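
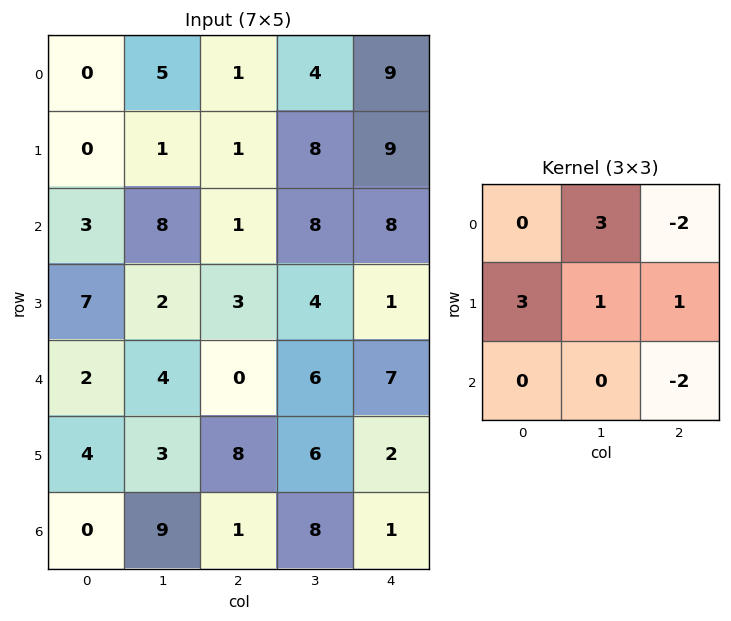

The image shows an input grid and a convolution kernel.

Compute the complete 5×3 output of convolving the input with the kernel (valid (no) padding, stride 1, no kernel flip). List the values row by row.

Output[0,0]: The receptive field on the input at this output position is [0 5 1 / 0 1 1 / 3 8 1]. Elementwise product with the kernel and sum: 5·3 + 1·-2 + 0·3 + 1·1 + 1·1 + 1·-2.
Output[0,1]: The receptive field on the input at this output position is [5 1 4 / 1 1 8 / 8 1 8]. Elementwise product with the kernel and sum: 1·3 + 4·-2 + 1·3 + 1·1 + 8·1 + 8·-2.

13 -9 -2
13 12 23
48 -12 8
-6 7 19
33 -5 34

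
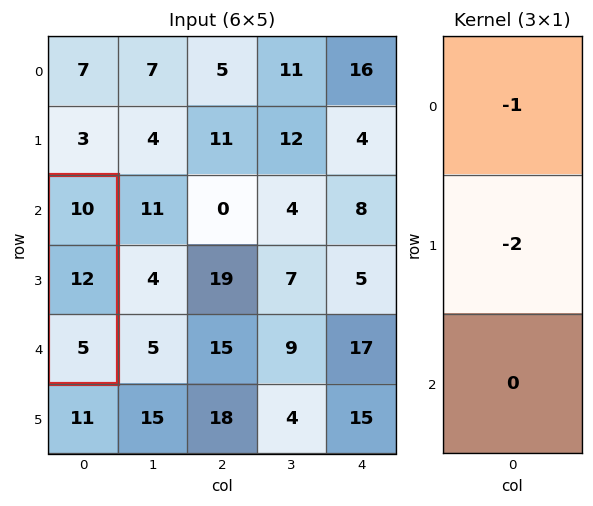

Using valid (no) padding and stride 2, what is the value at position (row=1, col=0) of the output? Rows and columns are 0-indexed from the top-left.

-34

The receptive field on the input at this output position is [10 / 12 / 5]. Elementwise product with the kernel and sum: 10·-1 + 12·-2.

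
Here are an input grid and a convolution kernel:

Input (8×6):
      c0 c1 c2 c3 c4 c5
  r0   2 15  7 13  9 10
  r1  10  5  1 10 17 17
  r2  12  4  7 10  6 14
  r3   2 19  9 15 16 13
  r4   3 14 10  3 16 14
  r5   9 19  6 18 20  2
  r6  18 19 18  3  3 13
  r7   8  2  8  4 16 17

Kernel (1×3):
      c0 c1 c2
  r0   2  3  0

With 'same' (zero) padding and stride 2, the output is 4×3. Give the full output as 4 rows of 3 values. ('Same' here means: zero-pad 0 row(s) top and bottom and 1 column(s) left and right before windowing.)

Output[0,0]: The receptive field on the zero-padded input at this output position is [0 2 15]. Elementwise product with the kernel and sum: 0·2 + 2·3.

6 51 53
36 29 38
9 58 54
54 92 15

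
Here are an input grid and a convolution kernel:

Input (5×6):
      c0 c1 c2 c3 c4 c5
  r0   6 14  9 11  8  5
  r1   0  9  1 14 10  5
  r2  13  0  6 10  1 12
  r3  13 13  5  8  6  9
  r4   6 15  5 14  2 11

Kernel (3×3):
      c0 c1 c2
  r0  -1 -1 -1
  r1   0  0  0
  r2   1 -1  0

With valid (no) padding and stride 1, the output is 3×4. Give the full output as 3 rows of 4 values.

Output[0,0]: The receptive field on the input at this output position is [6 14 9 / 0 9 1 / 13 0 6]. Elementwise product with the kernel and sum: 6·-1 + 14·-1 + 9·-1 + 13·1 + 0·-1.
Output[0,1]: The receptive field on the input at this output position is [14 9 11 / 9 1 14 / 0 6 10]. Elementwise product with the kernel and sum: 14·-1 + 9·-1 + 11·-1 + 0·1 + 6·-1.

-16 -40 -32 -15
-10 -16 -28 -27
-28 -6 -26 -11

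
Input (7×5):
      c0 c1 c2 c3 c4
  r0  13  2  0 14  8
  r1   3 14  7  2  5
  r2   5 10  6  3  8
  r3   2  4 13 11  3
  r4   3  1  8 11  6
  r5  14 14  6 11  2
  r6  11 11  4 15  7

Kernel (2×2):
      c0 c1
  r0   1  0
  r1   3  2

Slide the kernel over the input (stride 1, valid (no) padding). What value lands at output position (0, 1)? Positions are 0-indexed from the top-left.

The receptive field on the input at this output position is [2 0 / 14 7]. Elementwise product with the kernel and sum: 2·1 + 14·3 + 7·2.

58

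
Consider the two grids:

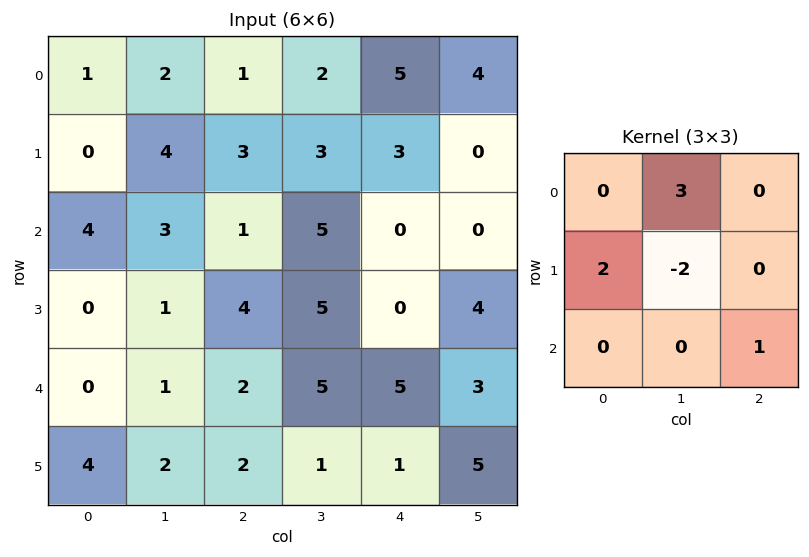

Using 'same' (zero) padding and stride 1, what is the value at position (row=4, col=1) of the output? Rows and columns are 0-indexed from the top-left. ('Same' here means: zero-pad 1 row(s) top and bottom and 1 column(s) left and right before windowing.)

3

The receptive field on the zero-padded input at this output position is [0 1 4 / 0 1 2 / 4 2 2]. Elementwise product with the kernel and sum: 1·3 + 0·2 + 1·-2 + 2·1.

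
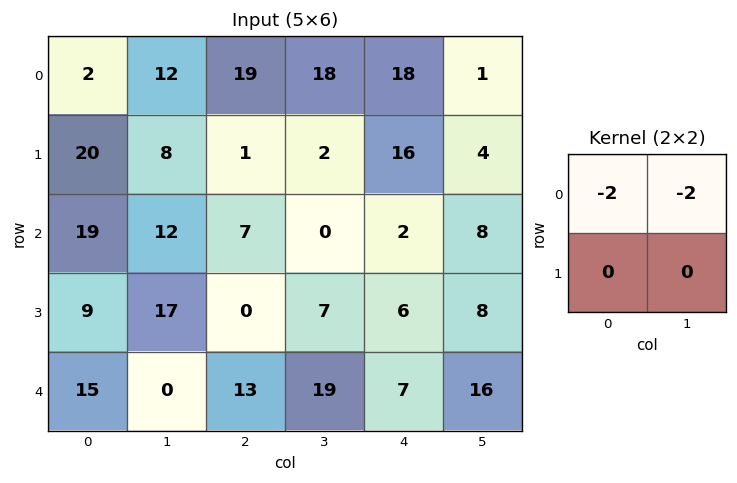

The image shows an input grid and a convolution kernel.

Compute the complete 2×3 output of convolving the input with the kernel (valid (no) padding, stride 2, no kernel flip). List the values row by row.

Output[0,0]: The receptive field on the input at this output position is [2 12 / 20 8]. Elementwise product with the kernel and sum: 2·-2 + 12·-2.

-28 -74 -38
-62 -14 -20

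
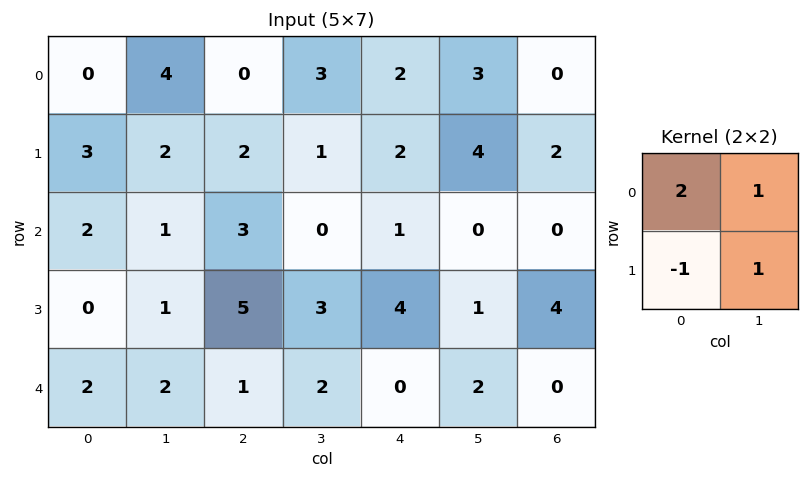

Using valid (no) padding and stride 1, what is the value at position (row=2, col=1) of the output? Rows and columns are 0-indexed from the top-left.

The receptive field on the input at this output position is [1 3 / 1 5]. Elementwise product with the kernel and sum: 1·2 + 3·1 + 1·-1 + 5·1.

9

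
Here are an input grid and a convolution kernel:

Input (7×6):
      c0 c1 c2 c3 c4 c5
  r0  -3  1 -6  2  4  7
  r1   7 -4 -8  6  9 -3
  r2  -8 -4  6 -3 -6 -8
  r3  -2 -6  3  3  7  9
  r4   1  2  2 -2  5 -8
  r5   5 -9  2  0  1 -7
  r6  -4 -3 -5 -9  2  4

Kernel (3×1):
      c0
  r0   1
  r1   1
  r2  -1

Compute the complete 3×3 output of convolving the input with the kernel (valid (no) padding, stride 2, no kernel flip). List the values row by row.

Output[0,0]: The receptive field on the input at this output position is [-3 / 7 / -8]. Elementwise product with the kernel and sum: -3·1 + 7·1 + -8·-1.

12 -20 19
-11 7 -4
10 9 4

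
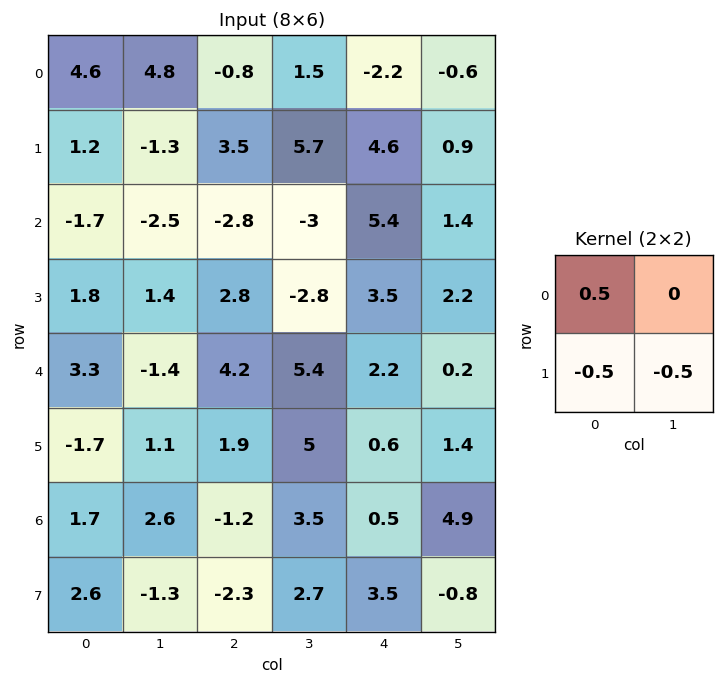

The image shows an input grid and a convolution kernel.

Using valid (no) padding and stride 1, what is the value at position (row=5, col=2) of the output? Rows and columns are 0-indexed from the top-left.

The receptive field on the input at this output position is [1.9 5 / -1.2 3.5]. Elementwise product with the kernel and sum: 1.9·0.5 + -1.2·-0.5 + 3.5·-0.5.

-0.2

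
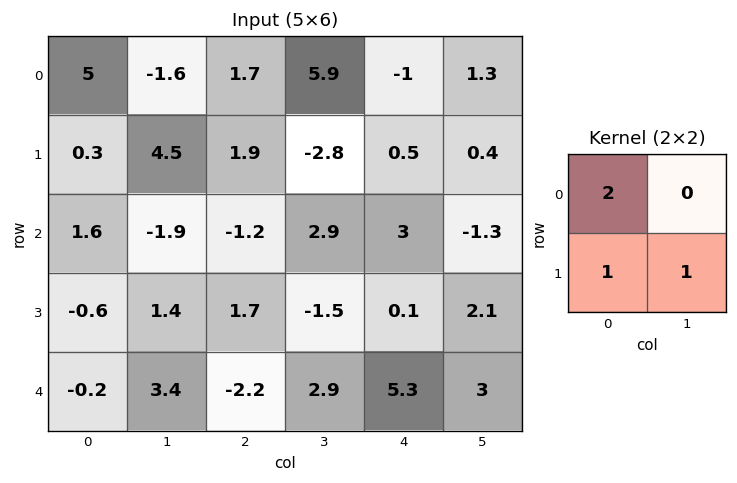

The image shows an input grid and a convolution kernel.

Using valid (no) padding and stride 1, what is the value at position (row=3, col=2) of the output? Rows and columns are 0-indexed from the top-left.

The receptive field on the input at this output position is [1.7 -1.5 / -2.2 2.9]. Elementwise product with the kernel and sum: 1.7·2 + -2.2·1 + 2.9·1.

4.1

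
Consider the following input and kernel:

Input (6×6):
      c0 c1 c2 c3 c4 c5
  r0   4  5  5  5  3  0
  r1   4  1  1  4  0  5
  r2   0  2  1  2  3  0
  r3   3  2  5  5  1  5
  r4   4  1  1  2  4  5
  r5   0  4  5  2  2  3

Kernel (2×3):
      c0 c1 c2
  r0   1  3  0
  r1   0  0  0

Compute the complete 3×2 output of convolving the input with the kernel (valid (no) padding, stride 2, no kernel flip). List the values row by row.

19 20
6 7
7 7

Output[0,0]: The receptive field on the input at this output position is [4 5 5 / 4 1 1]. Elementwise product with the kernel and sum: 4·1 + 5·3.
Output[0,1]: The receptive field on the input at this output position is [5 5 3 / 1 4 0]. Elementwise product with the kernel and sum: 5·1 + 5·3.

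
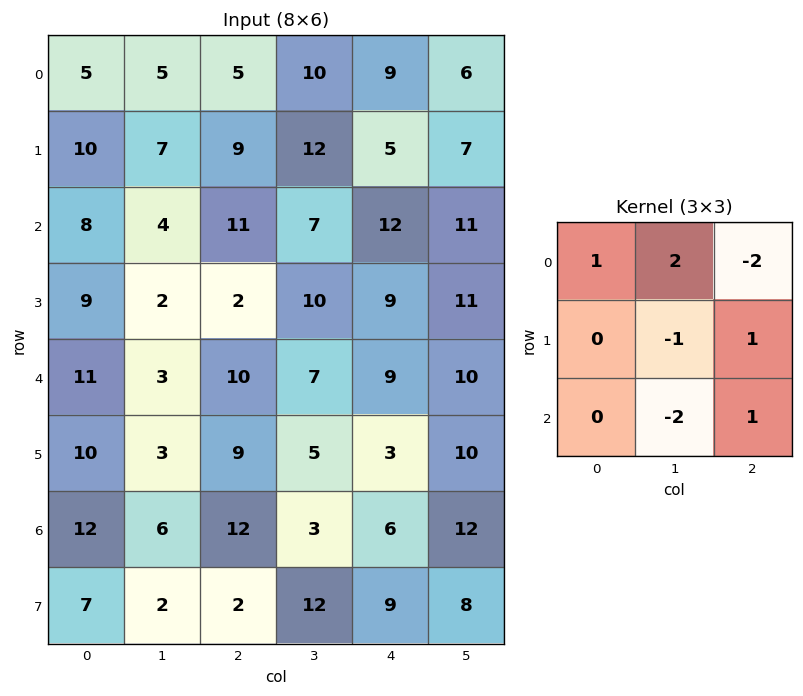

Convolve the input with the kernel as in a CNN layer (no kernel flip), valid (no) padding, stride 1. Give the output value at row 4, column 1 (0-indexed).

-16

The receptive field on the input at this output position is [3 10 7 / 3 9 5 / 6 12 3]. Elementwise product with the kernel and sum: 3·1 + 10·2 + 7·-2 + 9·-1 + 5·1 + 12·-2 + 3·1.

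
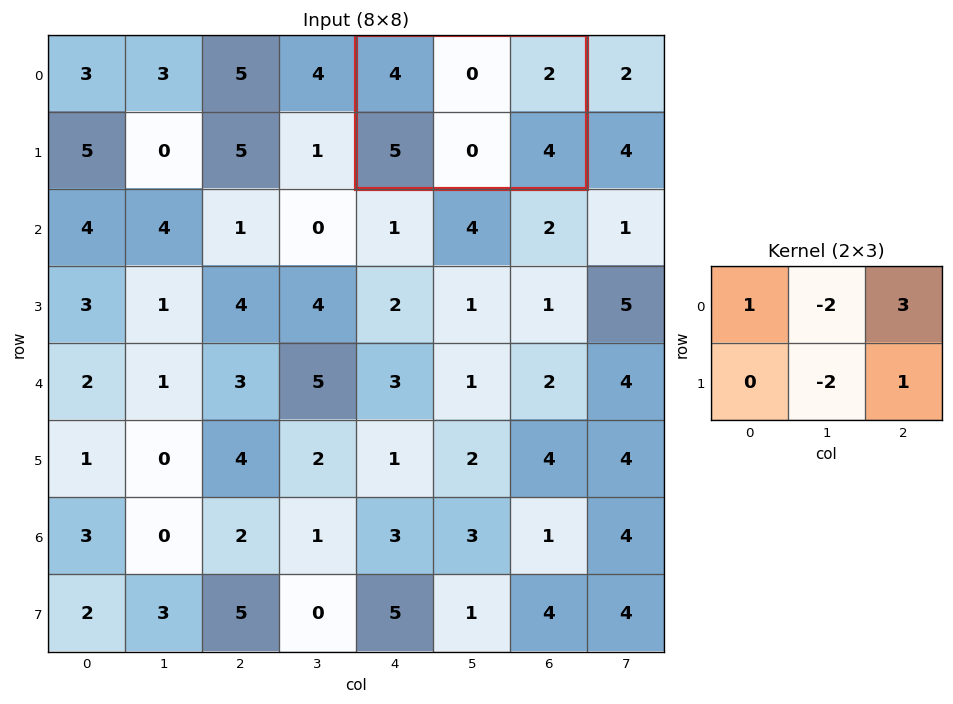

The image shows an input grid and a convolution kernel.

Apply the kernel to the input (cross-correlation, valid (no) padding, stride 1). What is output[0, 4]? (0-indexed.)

14

The receptive field on the input at this output position is [4 0 2 / 5 0 4]. Elementwise product with the kernel and sum: 4·1 + 0·-2 + 2·3 + 0·-2 + 4·1.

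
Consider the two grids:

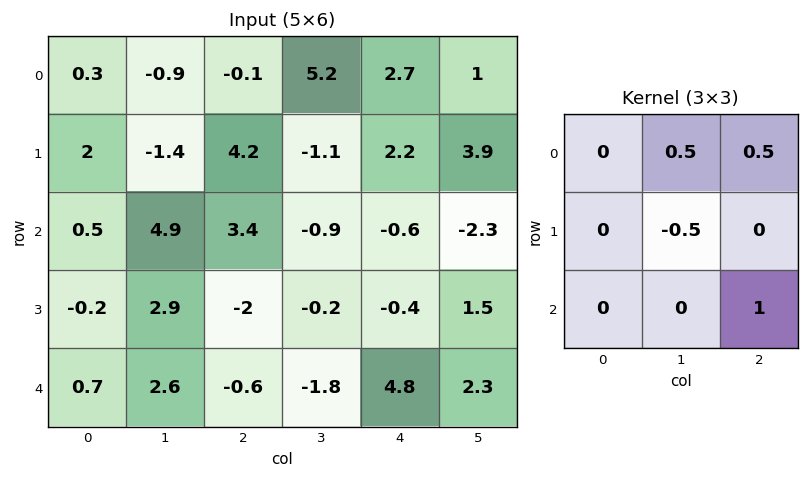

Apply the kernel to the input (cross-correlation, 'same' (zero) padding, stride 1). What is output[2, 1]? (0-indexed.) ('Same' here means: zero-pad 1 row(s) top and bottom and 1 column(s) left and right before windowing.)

The receptive field on the zero-padded input at this output position is [2 -1.4 4.2 / 0.5 4.9 3.4 / -0.2 2.9 -2]. Elementwise product with the kernel and sum: -1.4·0.5 + 4.2·0.5 + 4.9·-0.5 + -2·1.

-3.05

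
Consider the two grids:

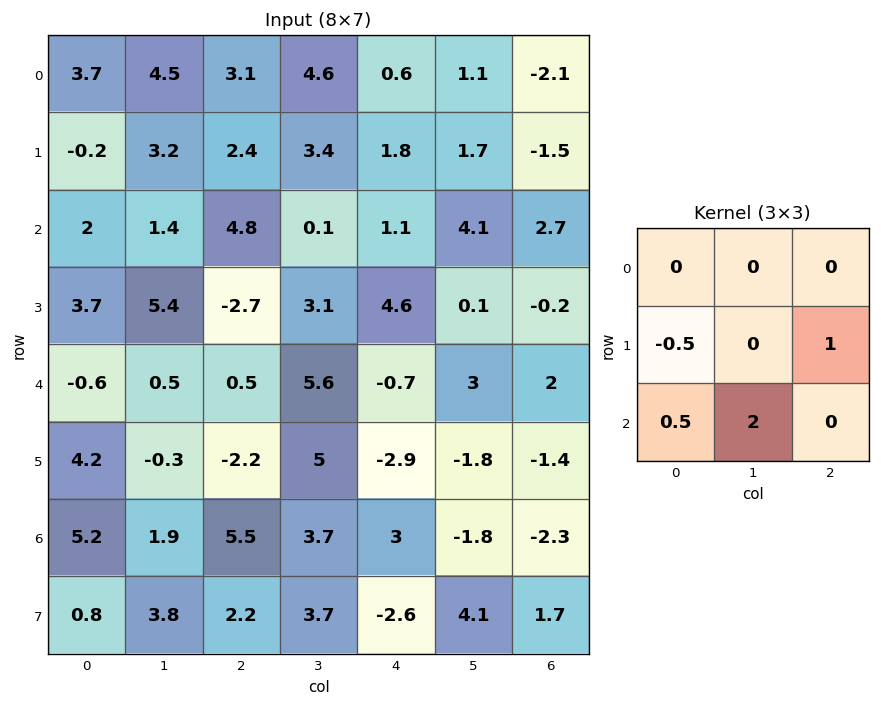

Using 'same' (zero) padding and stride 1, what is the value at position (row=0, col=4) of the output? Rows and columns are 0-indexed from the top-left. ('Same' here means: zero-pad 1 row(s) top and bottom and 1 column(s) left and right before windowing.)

The receptive field on the zero-padded input at this output position is [0 0 0 / 4.6 0.6 1.1 / 3.4 1.8 1.7]. Elementwise product with the kernel and sum: 4.6·-0.5 + 1.1·1 + 3.4·0.5 + 1.8·2.

4.1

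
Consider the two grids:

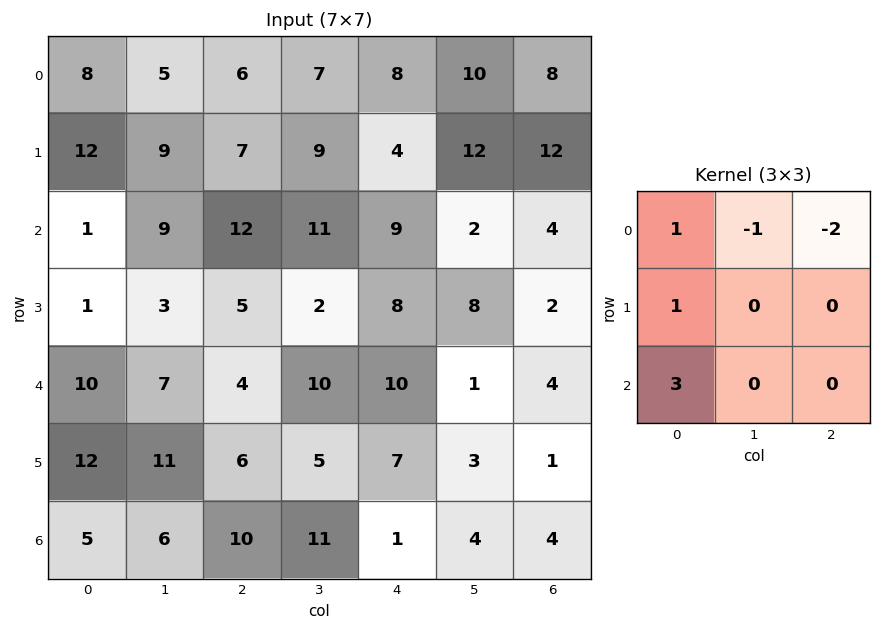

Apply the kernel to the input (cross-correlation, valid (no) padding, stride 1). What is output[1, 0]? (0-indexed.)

The receptive field on the input at this output position is [12 9 7 / 1 9 12 / 1 3 5]. Elementwise product with the kernel and sum: 12·1 + 9·-1 + 7·-2 + 1·1 + 1·3.

-7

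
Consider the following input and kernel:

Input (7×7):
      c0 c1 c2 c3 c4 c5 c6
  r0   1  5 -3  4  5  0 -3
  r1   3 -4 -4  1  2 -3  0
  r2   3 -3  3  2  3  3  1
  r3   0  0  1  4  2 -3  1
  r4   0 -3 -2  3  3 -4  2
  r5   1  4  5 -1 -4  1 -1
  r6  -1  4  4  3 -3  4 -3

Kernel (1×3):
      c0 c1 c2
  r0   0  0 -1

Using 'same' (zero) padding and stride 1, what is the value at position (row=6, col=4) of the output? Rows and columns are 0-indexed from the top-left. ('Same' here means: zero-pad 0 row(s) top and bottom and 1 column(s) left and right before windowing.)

-4

The receptive field on the zero-padded input at this output position is [3 -3 4]. Elementwise product with the kernel and sum: 4·-1.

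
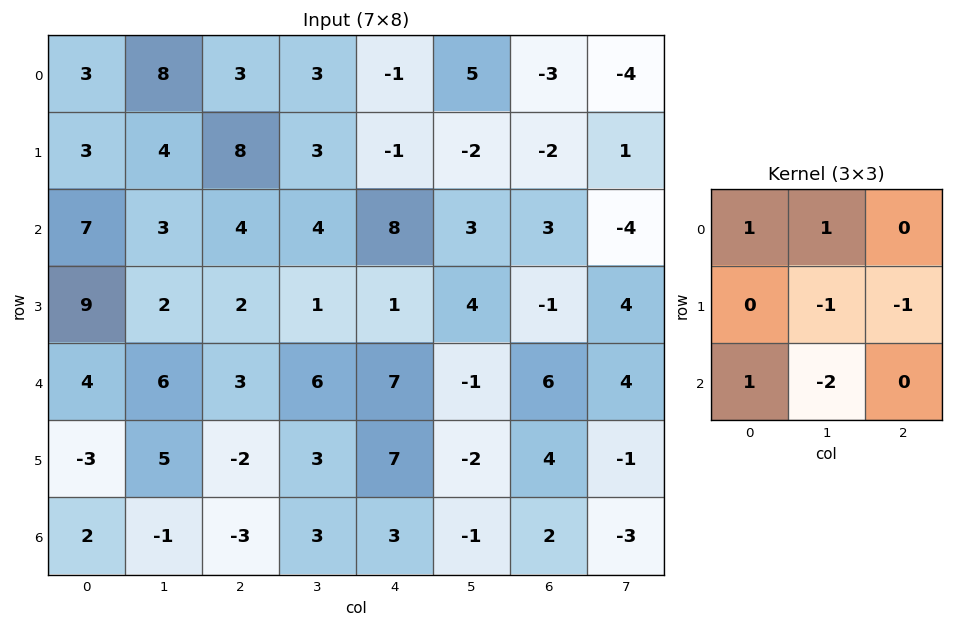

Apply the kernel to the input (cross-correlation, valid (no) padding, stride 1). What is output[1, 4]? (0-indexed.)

The receptive field on the input at this output position is [-1 -2 -2 / 8 3 3 / 1 4 -1]. Elementwise product with the kernel and sum: -1·1 + -2·1 + 3·-1 + 3·-1 + 1·1 + 4·-2.

-16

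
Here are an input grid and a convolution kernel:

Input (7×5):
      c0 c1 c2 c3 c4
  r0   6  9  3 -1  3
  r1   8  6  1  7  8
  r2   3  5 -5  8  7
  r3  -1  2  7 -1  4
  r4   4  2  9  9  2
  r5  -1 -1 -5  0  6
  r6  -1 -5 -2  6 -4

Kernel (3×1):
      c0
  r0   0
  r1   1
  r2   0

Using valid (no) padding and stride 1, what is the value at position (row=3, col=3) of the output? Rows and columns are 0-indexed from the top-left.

The receptive field on the input at this output position is [-1 / 9 / 0]. Elementwise product with the kernel and sum: 9·1.

9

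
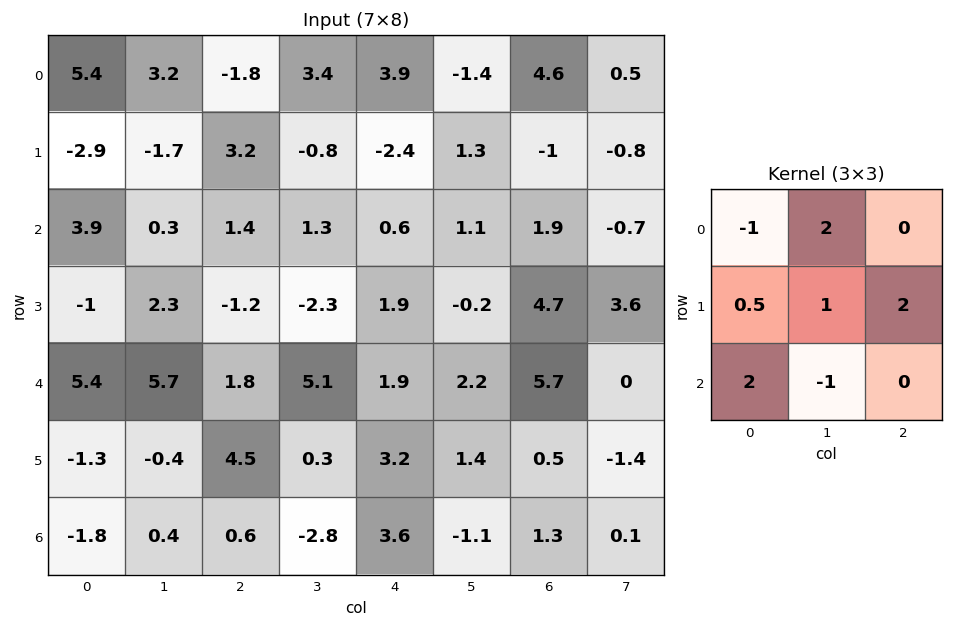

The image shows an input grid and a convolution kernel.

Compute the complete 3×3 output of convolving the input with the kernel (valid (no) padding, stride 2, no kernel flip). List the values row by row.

11.75 6.1 -8.5
1.2 0.6 13.35
9.95 21.35 14.8

Output[0,0]: The receptive field on the input at this output position is [5.4 3.2 -1.8 / -2.9 -1.7 3.2 / 3.9 0.3 1.4]. Elementwise product with the kernel and sum: 5.4·-1 + 3.2·2 + -2.9·0.5 + -1.7·1 + 3.2·2 + 3.9·2 + 0.3·-1.
Output[0,1]: The receptive field on the input at this output position is [-1.8 3.4 3.9 / 3.2 -0.8 -2.4 / 1.4 1.3 0.6]. Elementwise product with the kernel and sum: -1.8·-1 + 3.4·2 + 3.2·0.5 + -0.8·1 + -2.4·2 + 1.4·2 + 1.3·-1.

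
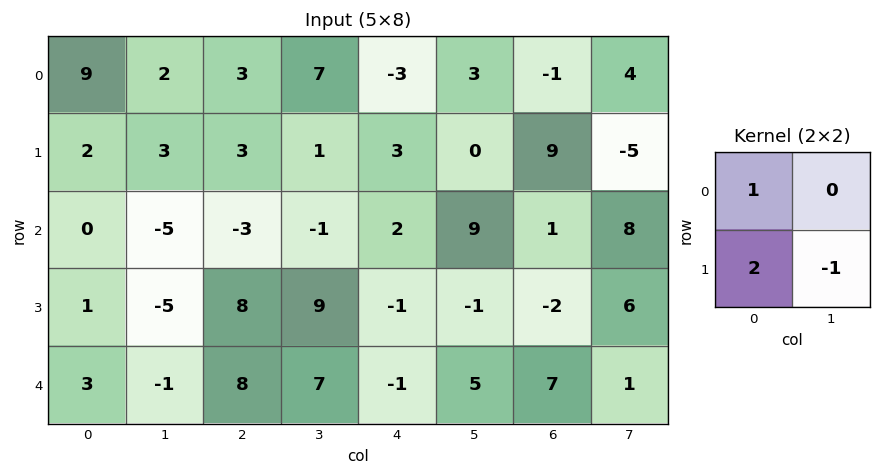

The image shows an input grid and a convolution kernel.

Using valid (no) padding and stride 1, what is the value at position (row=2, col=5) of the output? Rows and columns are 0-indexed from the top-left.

The receptive field on the input at this output position is [9 1 / -1 -2]. Elementwise product with the kernel and sum: 9·1 + -1·2 + -2·-1.

9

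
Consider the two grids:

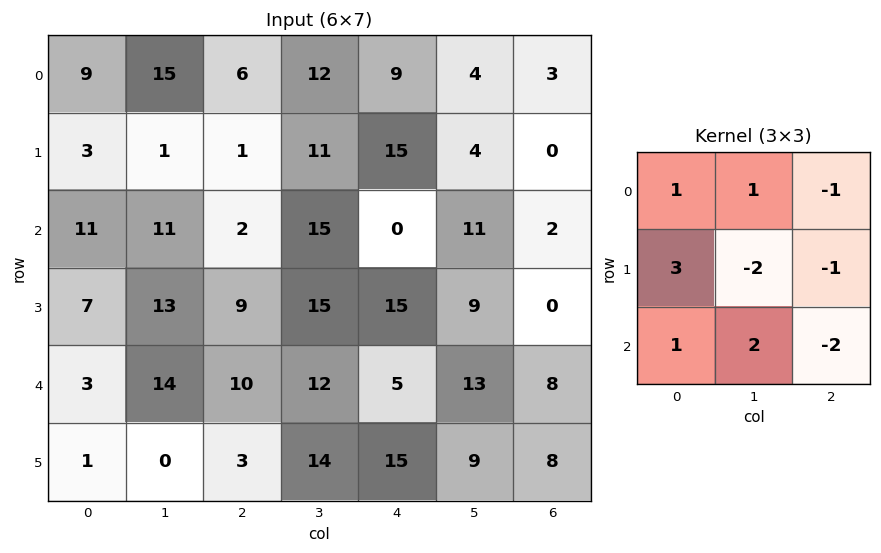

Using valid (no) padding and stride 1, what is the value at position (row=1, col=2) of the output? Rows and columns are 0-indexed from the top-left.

-18

The receptive field on the input at this output position is [1 11 15 / 2 15 0 / 9 15 15]. Elementwise product with the kernel and sum: 1·1 + 11·1 + 15·-1 + 2·3 + 15·-2 + 0·-1 + 9·1 + 15·2 + 15·-2.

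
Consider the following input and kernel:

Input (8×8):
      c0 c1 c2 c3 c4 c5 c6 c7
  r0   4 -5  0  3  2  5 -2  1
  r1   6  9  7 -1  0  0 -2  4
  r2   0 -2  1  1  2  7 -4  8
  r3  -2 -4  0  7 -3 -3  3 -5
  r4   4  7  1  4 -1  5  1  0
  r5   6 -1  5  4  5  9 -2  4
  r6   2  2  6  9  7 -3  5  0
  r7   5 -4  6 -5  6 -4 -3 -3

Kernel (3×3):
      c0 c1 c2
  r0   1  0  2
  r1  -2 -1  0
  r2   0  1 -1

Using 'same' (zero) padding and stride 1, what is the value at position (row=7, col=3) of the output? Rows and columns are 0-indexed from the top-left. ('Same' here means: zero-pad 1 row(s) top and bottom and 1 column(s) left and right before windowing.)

The receptive field on the zero-padded input at this output position is [6 9 7 / 6 -5 6 / 0 0 0]. Elementwise product with the kernel and sum: 6·1 + 7·2 + 6·-2 + -5·-1 + 0·1 + 0·-1.

13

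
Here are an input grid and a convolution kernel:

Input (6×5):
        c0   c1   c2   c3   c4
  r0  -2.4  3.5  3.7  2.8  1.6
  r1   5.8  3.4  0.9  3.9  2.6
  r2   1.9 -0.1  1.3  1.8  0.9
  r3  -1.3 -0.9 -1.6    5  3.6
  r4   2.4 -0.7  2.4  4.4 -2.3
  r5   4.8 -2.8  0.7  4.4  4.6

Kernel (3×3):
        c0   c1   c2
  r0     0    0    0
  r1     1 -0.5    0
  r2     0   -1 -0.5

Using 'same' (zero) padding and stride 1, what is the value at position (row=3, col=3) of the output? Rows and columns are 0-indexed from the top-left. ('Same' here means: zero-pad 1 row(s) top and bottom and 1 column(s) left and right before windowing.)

-7.35

The receptive field on the zero-padded input at this output position is [1.3 1.8 0.9 / -1.6 5 3.6 / 2.4 4.4 -2.3]. Elementwise product with the kernel and sum: -1.6·1 + 5·-0.5 + 4.4·-1 + -2.3·-0.5.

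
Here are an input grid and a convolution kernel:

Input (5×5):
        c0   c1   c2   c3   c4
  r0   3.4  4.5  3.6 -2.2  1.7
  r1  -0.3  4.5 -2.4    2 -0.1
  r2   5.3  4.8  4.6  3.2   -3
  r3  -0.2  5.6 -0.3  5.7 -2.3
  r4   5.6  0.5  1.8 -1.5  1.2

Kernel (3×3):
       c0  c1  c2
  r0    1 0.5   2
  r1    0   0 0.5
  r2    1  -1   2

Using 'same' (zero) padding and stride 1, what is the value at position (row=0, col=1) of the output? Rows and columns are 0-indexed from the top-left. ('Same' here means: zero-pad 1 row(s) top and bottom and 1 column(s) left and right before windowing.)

The receptive field on the zero-padded input at this output position is [0 0 0 / 3.4 4.5 3.6 / -0.3 4.5 -2.4]. Elementwise product with the kernel and sum: 0·1 + 0·0.5 + 0·2 + 3.6·0.5 + -0.3·1 + 4.5·-1 + -2.4·2.

-7.8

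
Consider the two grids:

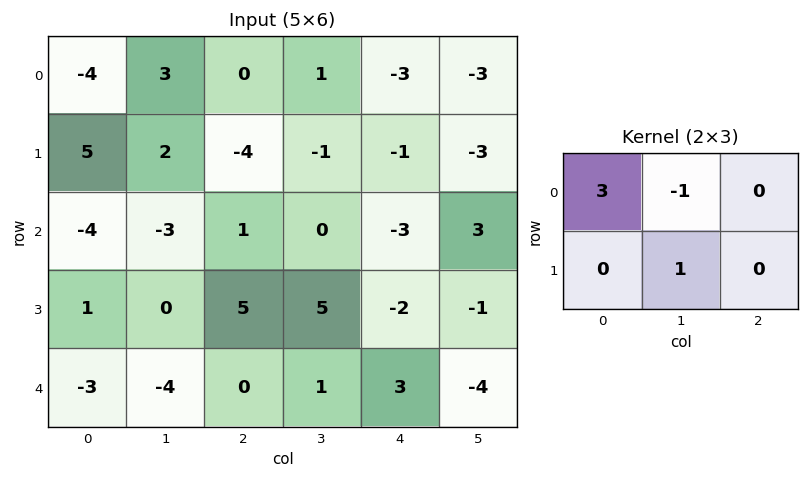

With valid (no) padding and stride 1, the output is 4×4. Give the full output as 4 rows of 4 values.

Output[0,0]: The receptive field on the input at this output position is [-4 3 0 / 5 2 -4]. Elementwise product with the kernel and sum: -4·3 + 3·-1 + 2·1.

-13 5 -2 5
10 11 -11 -5
-9 -5 8 1
-1 -5 11 20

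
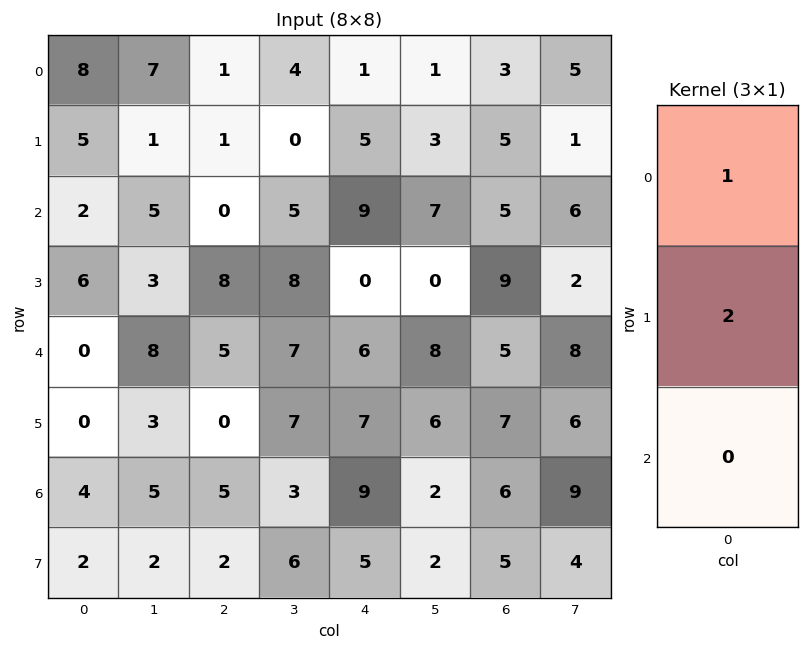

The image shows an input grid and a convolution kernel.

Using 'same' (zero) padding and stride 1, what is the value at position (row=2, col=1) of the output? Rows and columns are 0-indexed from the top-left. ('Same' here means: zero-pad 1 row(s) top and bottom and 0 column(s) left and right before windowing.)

11

The receptive field on the zero-padded input at this output position is [1 / 5 / 3]. Elementwise product with the kernel and sum: 1·1 + 5·2.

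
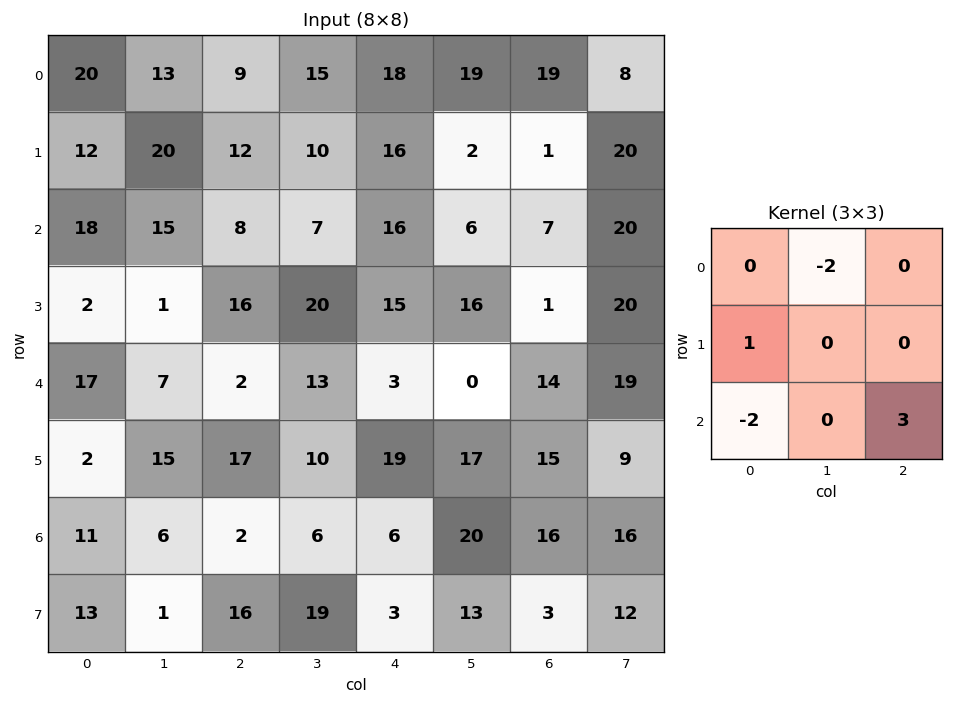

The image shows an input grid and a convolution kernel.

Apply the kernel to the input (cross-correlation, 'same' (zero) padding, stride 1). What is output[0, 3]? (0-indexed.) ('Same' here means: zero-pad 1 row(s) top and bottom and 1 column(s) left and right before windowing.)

33

The receptive field on the zero-padded input at this output position is [0 0 0 / 9 15 18 / 12 10 16]. Elementwise product with the kernel and sum: 0·-2 + 9·1 + 12·-2 + 16·3.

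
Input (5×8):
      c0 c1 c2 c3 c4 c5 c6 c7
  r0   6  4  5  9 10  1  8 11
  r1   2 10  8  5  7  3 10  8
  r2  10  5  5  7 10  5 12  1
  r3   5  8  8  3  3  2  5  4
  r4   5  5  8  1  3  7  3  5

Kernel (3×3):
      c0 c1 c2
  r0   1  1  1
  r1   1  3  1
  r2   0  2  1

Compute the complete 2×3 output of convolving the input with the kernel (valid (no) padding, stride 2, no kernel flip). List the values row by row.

70 78 67
75 47 58

Output[0,0]: The receptive field on the input at this output position is [6 4 5 / 2 10 8 / 10 5 5]. Elementwise product with the kernel and sum: 6·1 + 4·1 + 5·1 + 2·1 + 10·3 + 8·1 + 5·2 + 5·1.
Output[0,1]: The receptive field on the input at this output position is [5 9 10 / 8 5 7 / 5 7 10]. Elementwise product with the kernel and sum: 5·1 + 9·1 + 10·1 + 8·1 + 5·3 + 7·1 + 7·2 + 10·1.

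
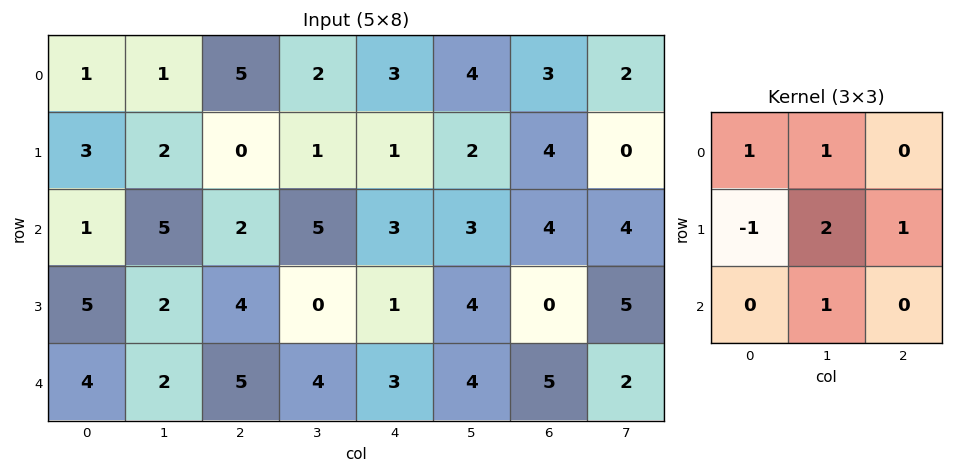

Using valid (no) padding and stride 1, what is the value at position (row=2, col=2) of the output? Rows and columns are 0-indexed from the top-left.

8

The receptive field on the input at this output position is [2 5 3 / 4 0 1 / 5 4 3]. Elementwise product with the kernel and sum: 2·1 + 5·1 + 4·-1 + 0·2 + 1·1 + 4·1.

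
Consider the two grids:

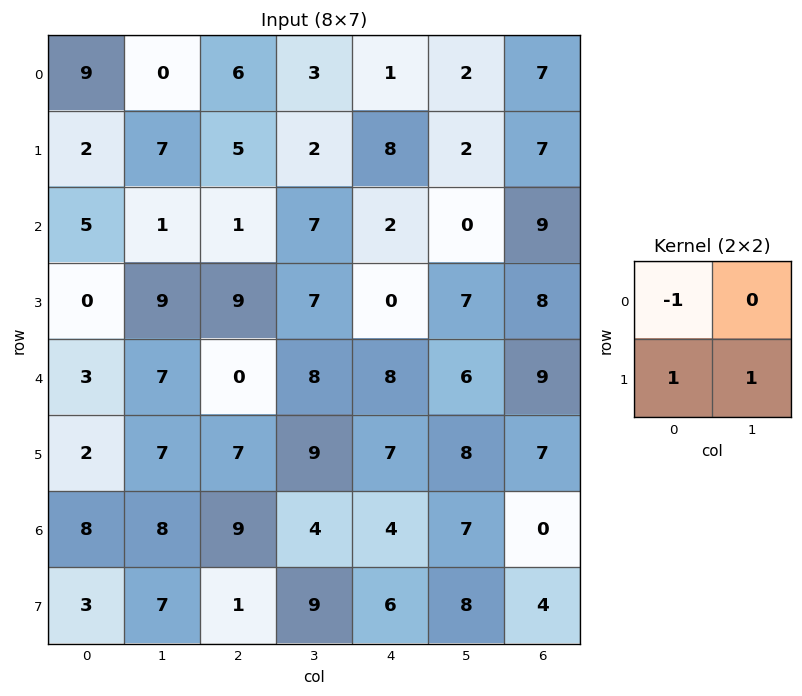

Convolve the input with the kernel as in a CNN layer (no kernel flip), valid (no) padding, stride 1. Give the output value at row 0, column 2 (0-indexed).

The receptive field on the input at this output position is [6 3 / 5 2]. Elementwise product with the kernel and sum: 6·-1 + 5·1 + 2·1.

1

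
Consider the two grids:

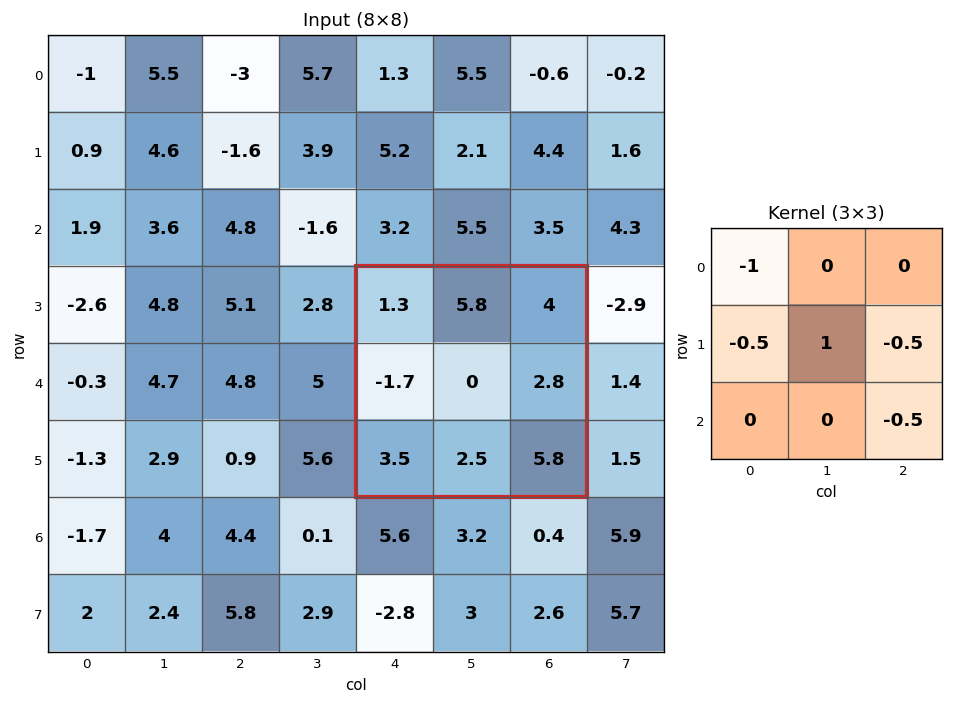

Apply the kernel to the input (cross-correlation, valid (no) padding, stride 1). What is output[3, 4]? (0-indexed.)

-4.75

The receptive field on the input at this output position is [1.3 5.8 4 / -1.7 0 2.8 / 3.5 2.5 5.8]. Elementwise product with the kernel and sum: 1.3·-1 + -1.7·-0.5 + 0·1 + 2.8·-0.5 + 5.8·-0.5.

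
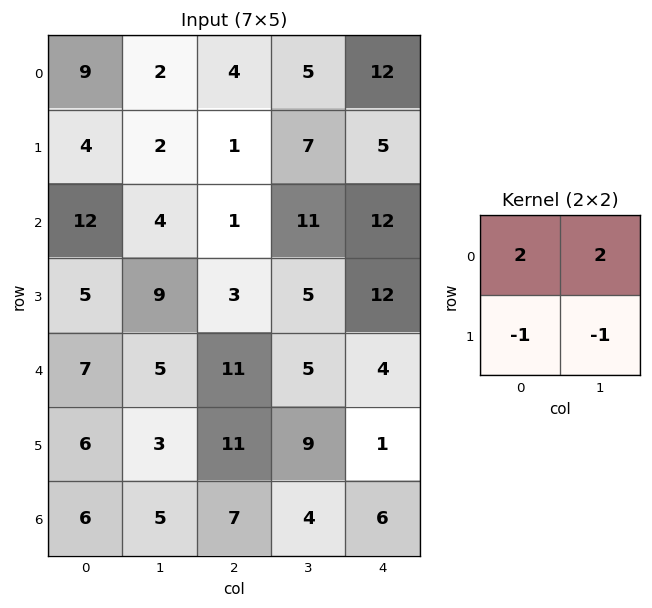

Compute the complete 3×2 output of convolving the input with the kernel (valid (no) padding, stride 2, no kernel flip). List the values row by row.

16 10
18 16
15 12

Output[0,0]: The receptive field on the input at this output position is [9 2 / 4 2]. Elementwise product with the kernel and sum: 9·2 + 2·2 + 4·-1 + 2·-1.
Output[0,1]: The receptive field on the input at this output position is [4 5 / 1 7]. Elementwise product with the kernel and sum: 4·2 + 5·2 + 1·-1 + 7·-1.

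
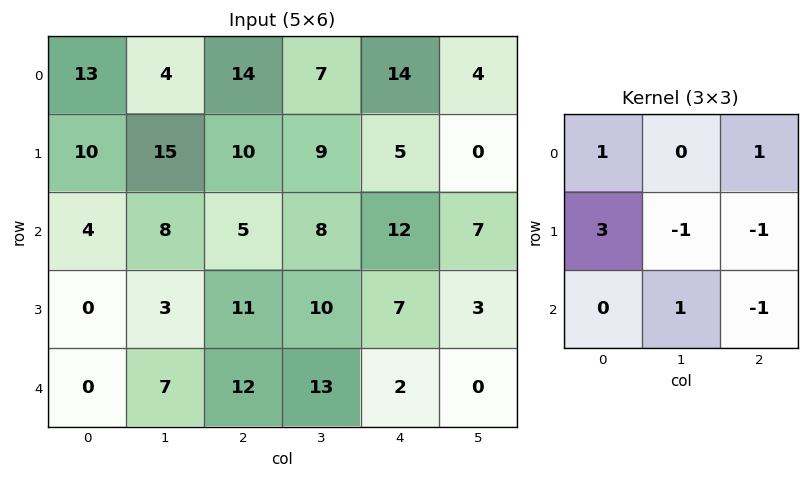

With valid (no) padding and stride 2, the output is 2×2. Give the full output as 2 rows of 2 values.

Output[0,0]: The receptive field on the input at this output position is [13 4 14 / 10 15 10 / 4 8 5]. Elementwise product with the kernel and sum: 13·1 + 14·1 + 10·3 + 15·-1 + 10·-1 + 8·1 + 5·-1.

35 40
-10 44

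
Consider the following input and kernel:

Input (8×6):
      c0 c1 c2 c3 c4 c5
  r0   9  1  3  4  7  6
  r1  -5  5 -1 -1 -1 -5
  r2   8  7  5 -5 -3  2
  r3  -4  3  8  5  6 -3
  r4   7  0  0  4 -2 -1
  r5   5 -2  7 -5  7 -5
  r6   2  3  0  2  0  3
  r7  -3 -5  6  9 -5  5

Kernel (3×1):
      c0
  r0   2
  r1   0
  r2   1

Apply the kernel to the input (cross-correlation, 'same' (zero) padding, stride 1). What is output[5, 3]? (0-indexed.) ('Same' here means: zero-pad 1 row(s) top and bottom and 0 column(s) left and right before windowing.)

The receptive field on the zero-padded input at this output position is [4 / -5 / 2]. Elementwise product with the kernel and sum: 4·2 + 2·1.

10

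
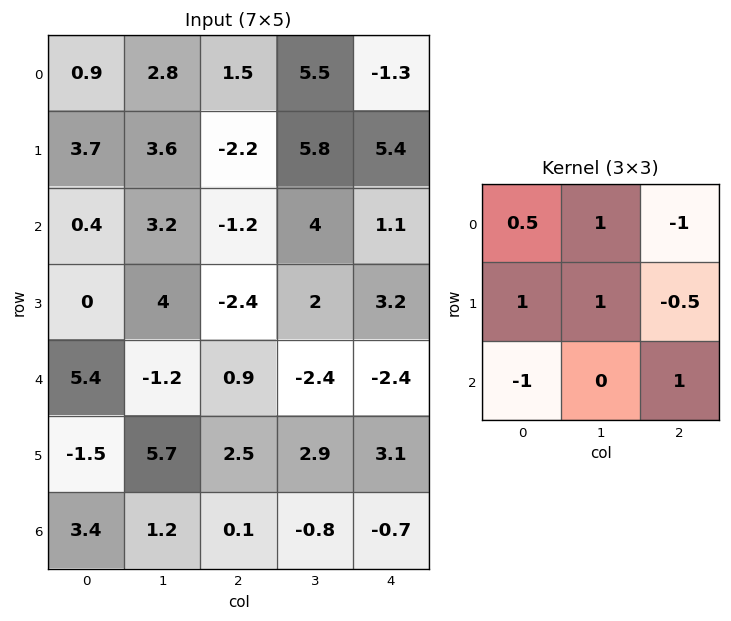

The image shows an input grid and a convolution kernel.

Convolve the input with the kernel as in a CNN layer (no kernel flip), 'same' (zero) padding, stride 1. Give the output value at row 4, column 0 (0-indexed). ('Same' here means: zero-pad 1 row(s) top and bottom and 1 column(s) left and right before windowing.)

The receptive field on the zero-padded input at this output position is [0 0 4 / 0 5.4 -1.2 / 0 -1.5 5.7]. Elementwise product with the kernel and sum: 0·0.5 + 0·1 + 4·-1 + 0·1 + 5.4·1 + -1.2·-0.5 + 0·-1 + 5.7·1.

7.7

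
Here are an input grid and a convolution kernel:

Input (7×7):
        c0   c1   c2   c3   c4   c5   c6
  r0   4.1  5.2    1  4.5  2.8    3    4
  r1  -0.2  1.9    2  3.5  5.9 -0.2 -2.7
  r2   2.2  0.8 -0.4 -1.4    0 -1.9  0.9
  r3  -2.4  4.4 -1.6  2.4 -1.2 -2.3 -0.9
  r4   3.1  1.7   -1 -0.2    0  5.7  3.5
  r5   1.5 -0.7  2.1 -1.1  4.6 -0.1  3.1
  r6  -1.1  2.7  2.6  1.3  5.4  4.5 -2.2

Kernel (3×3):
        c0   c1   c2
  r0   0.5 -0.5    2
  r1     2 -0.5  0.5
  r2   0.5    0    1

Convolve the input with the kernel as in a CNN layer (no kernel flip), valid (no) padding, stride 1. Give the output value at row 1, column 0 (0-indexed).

3.95

The receptive field on the input at this output position is [-0.2 1.9 2 / 2.2 0.8 -0.4 / -2.4 4.4 -1.6]. Elementwise product with the kernel and sum: -0.2·0.5 + 1.9·-0.5 + 2·2 + 2.2·2 + 0.8·-0.5 + -0.4·0.5 + -2.4·0.5 + -1.6·1.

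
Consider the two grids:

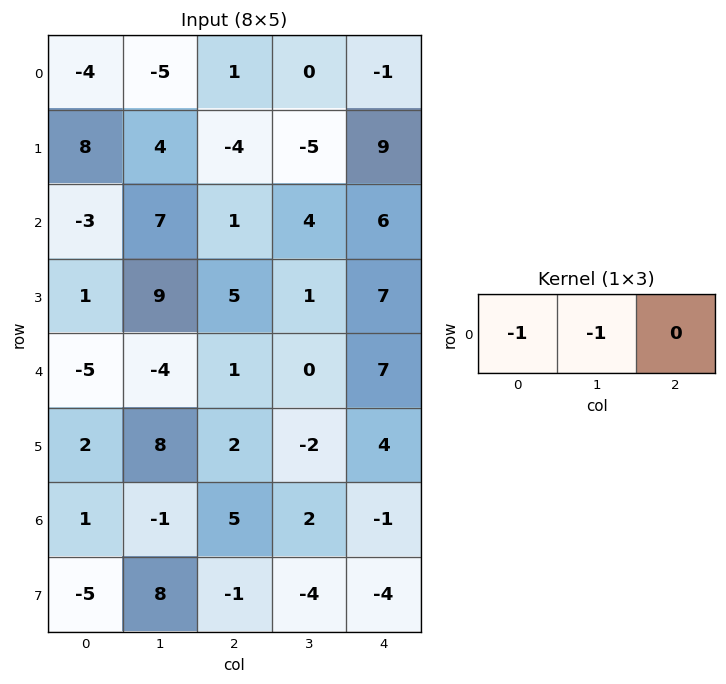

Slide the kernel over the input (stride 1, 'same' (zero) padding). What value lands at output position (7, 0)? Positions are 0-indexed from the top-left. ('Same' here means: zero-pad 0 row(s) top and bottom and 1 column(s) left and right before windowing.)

The receptive field on the zero-padded input at this output position is [0 -5 8]. Elementwise product with the kernel and sum: 0·-1 + -5·-1.

5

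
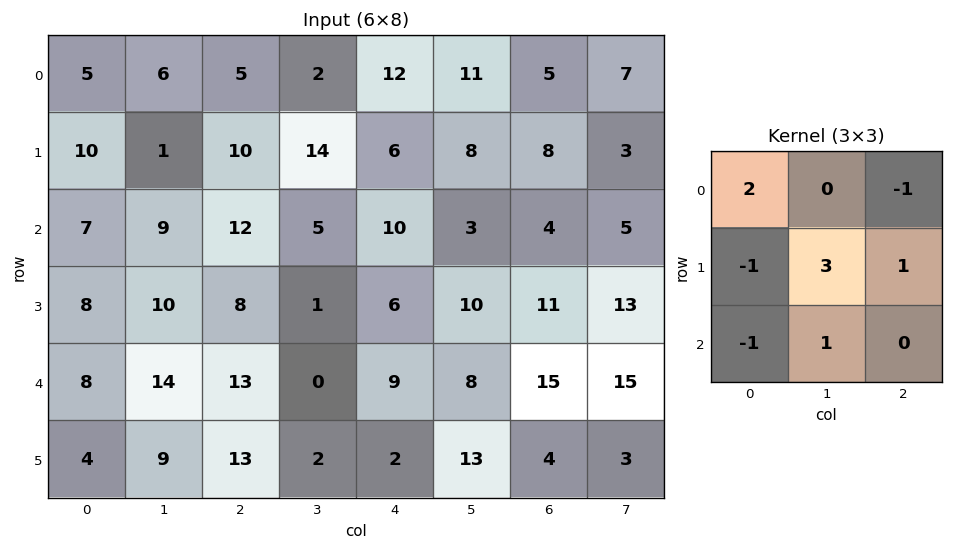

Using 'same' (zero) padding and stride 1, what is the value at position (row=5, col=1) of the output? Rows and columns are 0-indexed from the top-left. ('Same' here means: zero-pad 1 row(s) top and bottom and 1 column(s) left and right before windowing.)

The receptive field on the zero-padded input at this output position is [8 14 13 / 4 9 13 / 0 0 0]. Elementwise product with the kernel and sum: 8·2 + 13·-1 + 4·-1 + 9·3 + 13·1 + 0·-1 + 0·1.

39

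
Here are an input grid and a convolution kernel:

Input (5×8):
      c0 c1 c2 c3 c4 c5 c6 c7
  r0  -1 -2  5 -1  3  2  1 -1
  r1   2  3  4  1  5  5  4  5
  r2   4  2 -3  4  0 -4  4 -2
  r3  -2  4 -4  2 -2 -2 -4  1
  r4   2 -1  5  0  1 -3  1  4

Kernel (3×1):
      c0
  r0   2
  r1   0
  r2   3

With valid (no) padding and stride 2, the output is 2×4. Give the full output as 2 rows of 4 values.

Output[0,0]: The receptive field on the input at this output position is [-1 / 2 / 4]. Elementwise product with the kernel and sum: -1·2 + 4·3.

10 1 6 14
14 9 3 11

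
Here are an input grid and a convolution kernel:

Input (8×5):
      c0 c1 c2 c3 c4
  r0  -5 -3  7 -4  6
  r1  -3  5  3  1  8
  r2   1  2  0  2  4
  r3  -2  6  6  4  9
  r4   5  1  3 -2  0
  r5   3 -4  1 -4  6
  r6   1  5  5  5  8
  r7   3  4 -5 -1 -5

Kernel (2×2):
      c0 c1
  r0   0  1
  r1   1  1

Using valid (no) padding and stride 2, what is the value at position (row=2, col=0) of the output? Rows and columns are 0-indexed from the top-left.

The receptive field on the input at this output position is [5 1 / 3 -4]. Elementwise product with the kernel and sum: 1·1 + 3·1 + -4·1.

0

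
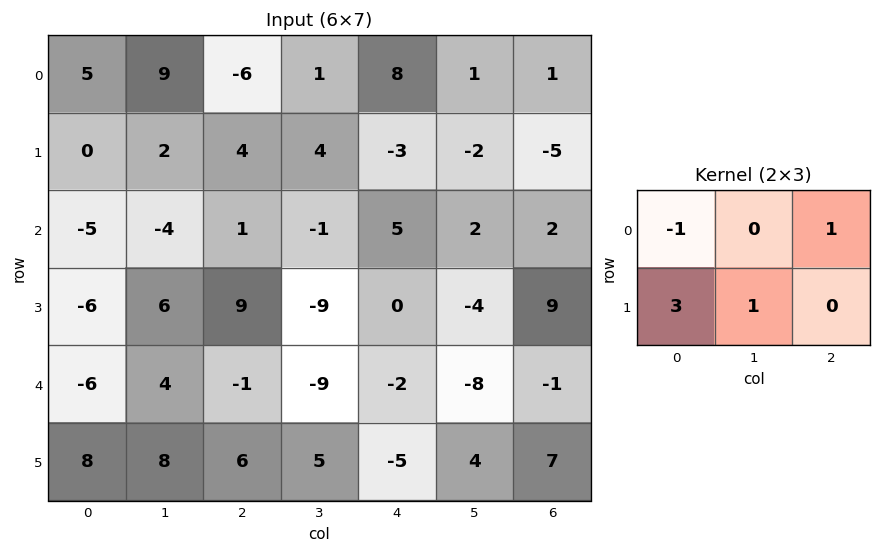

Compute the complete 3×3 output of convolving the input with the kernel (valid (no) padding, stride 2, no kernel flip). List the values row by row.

Output[0,0]: The receptive field on the input at this output position is [5 9 -6 / 0 2 4]. Elementwise product with the kernel and sum: 5·-1 + -6·1 + 0·3 + 2·1.
Output[0,1]: The receptive field on the input at this output position is [-6 1 8 / 4 4 -3]. Elementwise product with the kernel and sum: -6·-1 + 8·1 + 4·3 + 4·1.

-9 30 -18
-6 22 -7
37 22 -10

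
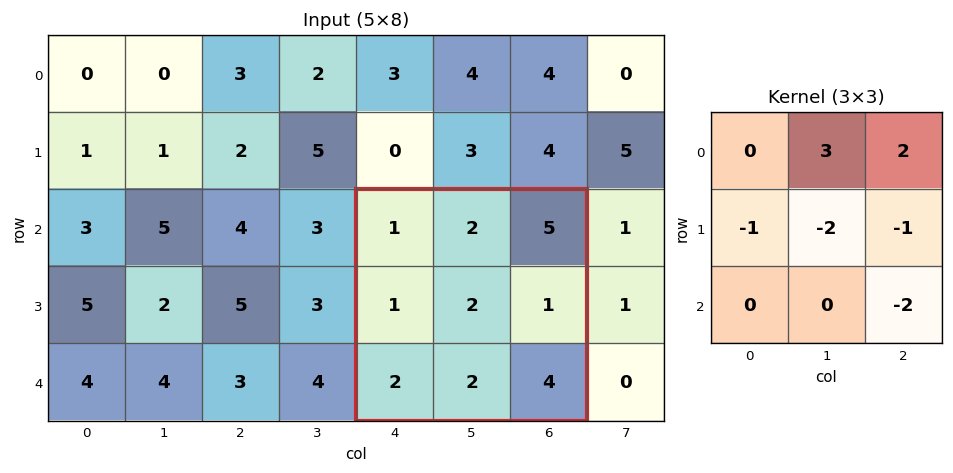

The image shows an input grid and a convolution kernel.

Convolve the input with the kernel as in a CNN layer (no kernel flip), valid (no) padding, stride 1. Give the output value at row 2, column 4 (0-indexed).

2

The receptive field on the input at this output position is [1 2 5 / 1 2 1 / 2 2 4]. Elementwise product with the kernel and sum: 2·3 + 5·2 + 1·-1 + 2·-2 + 1·-1 + 4·-2.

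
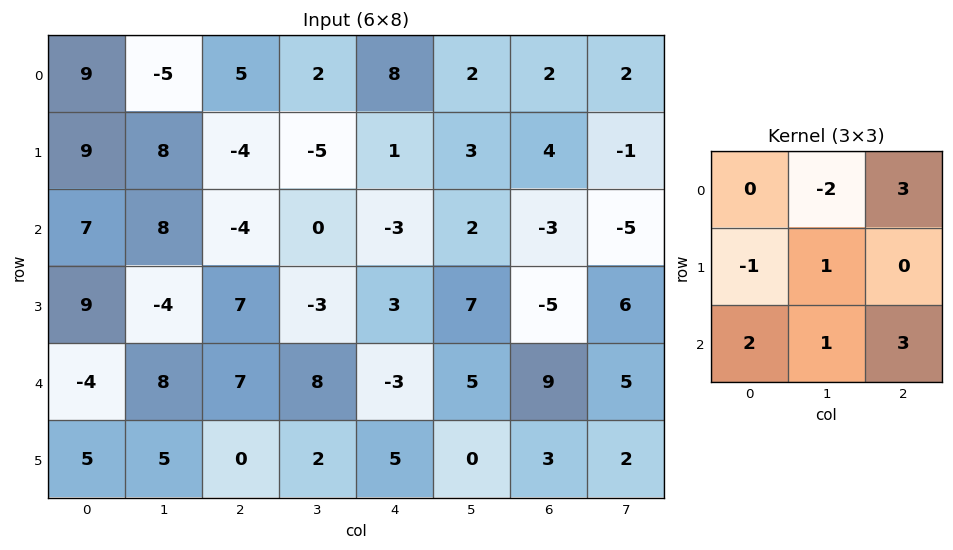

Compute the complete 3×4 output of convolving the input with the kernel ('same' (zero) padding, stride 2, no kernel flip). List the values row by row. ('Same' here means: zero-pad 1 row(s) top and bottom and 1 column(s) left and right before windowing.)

Output[0,0]: The receptive field on the zero-padded input at this output position is [0 0 0 / 0 9 -5 / 0 9 8]. Elementwise product with the kernel and sum: 0·-2 + 0·3 + 0·-1 + 9·1 + 0·2 + 9·1 + 8·3.

42 7 6 7
10 -29 22 11
-14 -8 13 41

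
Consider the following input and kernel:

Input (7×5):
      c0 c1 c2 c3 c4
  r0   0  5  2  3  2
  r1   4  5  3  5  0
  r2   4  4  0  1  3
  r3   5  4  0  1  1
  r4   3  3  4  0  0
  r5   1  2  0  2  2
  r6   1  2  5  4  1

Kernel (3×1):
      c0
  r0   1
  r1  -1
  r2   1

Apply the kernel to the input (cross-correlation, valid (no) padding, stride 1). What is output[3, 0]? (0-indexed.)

3

The receptive field on the input at this output position is [5 / 3 / 1]. Elementwise product with the kernel and sum: 5·1 + 3·-1 + 1·1.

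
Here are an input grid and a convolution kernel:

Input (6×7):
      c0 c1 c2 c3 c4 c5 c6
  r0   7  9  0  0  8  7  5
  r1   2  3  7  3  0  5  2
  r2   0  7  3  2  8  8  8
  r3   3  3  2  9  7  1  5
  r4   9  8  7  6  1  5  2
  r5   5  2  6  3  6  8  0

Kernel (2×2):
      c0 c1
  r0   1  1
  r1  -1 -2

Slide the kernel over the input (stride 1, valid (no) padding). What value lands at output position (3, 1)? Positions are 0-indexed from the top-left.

-17

The receptive field on the input at this output position is [3 2 / 8 7]. Elementwise product with the kernel and sum: 3·1 + 2·1 + 8·-1 + 7·-2.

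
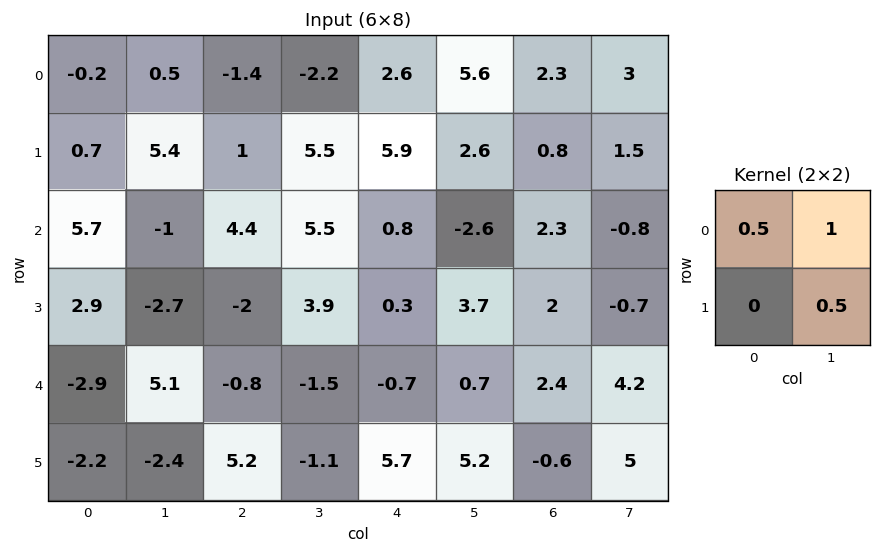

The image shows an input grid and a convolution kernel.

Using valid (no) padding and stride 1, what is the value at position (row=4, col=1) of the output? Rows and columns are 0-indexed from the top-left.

4.35

The receptive field on the input at this output position is [5.1 -0.8 / -2.4 5.2]. Elementwise product with the kernel and sum: 5.1·0.5 + -0.8·1 + 5.2·0.5.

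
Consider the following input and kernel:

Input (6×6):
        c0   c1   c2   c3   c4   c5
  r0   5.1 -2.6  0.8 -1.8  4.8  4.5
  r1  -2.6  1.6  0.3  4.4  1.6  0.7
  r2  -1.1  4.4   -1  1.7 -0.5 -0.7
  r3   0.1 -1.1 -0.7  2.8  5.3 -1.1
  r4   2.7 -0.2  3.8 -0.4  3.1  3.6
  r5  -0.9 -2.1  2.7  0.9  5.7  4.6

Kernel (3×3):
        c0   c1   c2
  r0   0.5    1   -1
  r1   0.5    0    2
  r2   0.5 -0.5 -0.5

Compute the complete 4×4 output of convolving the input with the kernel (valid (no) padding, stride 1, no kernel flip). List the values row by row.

Output[0,0]: The receptive field on the input at this output position is [5.1 -2.6 0.8 / -2.6 1.6 0.3 / -1.1 4.4 -1]. Elementwise product with the kernel and sum: 5.1·0.5 + -2.6·1 + 0.8·-1 + -2.6·0.5 + 0.3·2 + -1.1·0.5 + 4.4·-0.5 + -1·-0.5.
Output[0,1]: The receptive field on the input at this output position is [-2.6 0.8 -1.8 / 1.6 0.3 4.4 / 4.4 -1 1.7]. Elementwise product with the kernel and sum: -2.6·0.5 + 0.8·1 + -1.8·-1 + 1.6·0.5 + 4.4·2 + 4.4·0.5 + -1·-0.5 + 1.7·-0.5.

-3.8 12.75 -3.95 4.45
-1.6 0.7 -2.95 1.85
3.05 2.75 12.5 -3.3
7.85 -7.8 3.3 10.1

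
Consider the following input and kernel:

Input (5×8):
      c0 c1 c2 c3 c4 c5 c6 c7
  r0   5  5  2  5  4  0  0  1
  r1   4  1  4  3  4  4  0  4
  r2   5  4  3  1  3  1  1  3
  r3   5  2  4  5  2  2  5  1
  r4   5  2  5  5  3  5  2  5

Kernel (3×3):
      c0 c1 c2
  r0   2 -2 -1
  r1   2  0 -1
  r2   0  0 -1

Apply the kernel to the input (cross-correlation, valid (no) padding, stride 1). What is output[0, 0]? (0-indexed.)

-1

The receptive field on the input at this output position is [5 5 2 / 4 1 4 / 5 4 3]. Elementwise product with the kernel and sum: 5·2 + 5·-2 + 2·-1 + 4·2 + 4·-1 + 3·-1.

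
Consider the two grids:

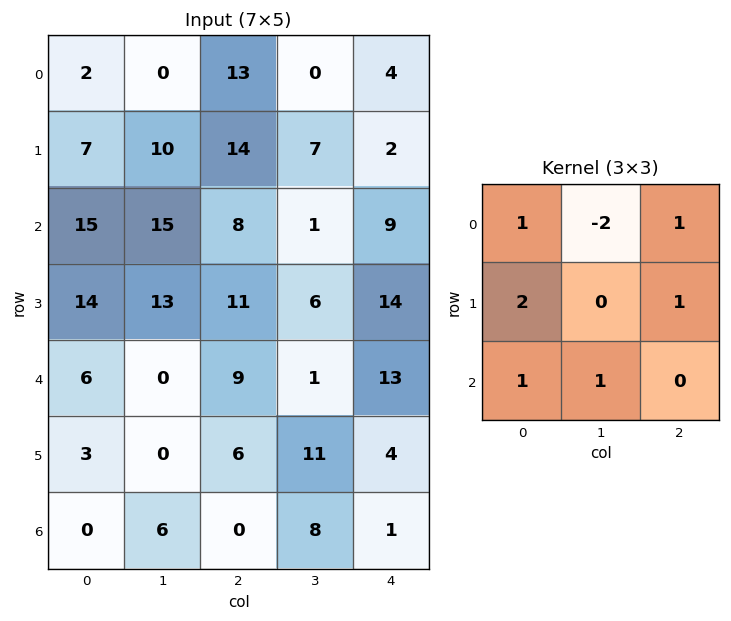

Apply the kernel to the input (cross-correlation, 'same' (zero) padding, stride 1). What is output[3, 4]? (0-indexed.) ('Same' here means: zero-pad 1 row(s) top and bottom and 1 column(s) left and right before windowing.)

9

The receptive field on the zero-padded input at this output position is [1 9 0 / 6 14 0 / 1 13 0]. Elementwise product with the kernel and sum: 1·1 + 9·-2 + 0·1 + 6·2 + 0·1 + 1·1 + 13·1.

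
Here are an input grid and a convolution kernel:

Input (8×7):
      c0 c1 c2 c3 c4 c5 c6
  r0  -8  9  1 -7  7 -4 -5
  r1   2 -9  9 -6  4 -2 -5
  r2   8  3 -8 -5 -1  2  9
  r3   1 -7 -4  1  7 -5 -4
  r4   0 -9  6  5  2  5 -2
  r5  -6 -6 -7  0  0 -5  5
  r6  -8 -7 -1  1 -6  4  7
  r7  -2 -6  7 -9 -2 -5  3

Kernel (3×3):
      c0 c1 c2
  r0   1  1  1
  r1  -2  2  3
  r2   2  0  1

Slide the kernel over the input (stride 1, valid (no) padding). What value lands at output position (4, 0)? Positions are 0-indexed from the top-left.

-41

The receptive field on the input at this output position is [0 -9 6 / -6 -6 -7 / -8 -7 -1]. Elementwise product with the kernel and sum: 0·1 + -9·1 + 6·1 + -6·-2 + -6·2 + -7·3 + -8·2 + -1·1.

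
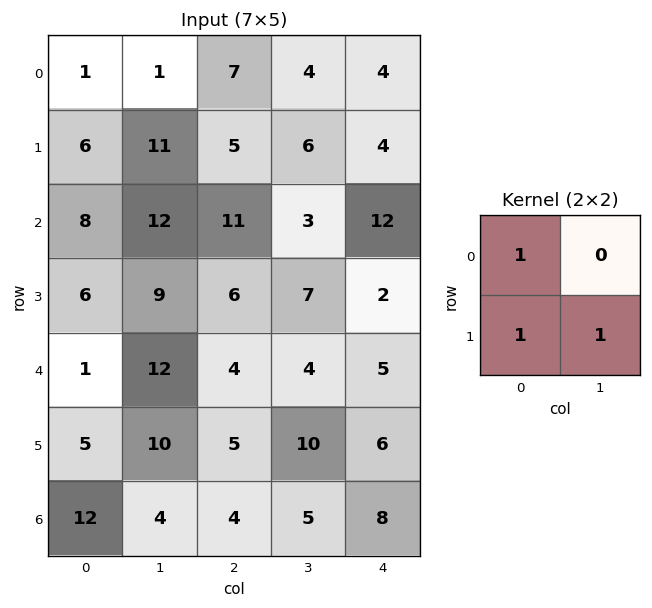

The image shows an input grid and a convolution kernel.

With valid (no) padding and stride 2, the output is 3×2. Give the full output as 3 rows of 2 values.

18 18
23 24
16 19

Output[0,0]: The receptive field on the input at this output position is [1 1 / 6 11]. Elementwise product with the kernel and sum: 1·1 + 6·1 + 11·1.
Output[0,1]: The receptive field on the input at this output position is [7 4 / 5 6]. Elementwise product with the kernel and sum: 7·1 + 5·1 + 6·1.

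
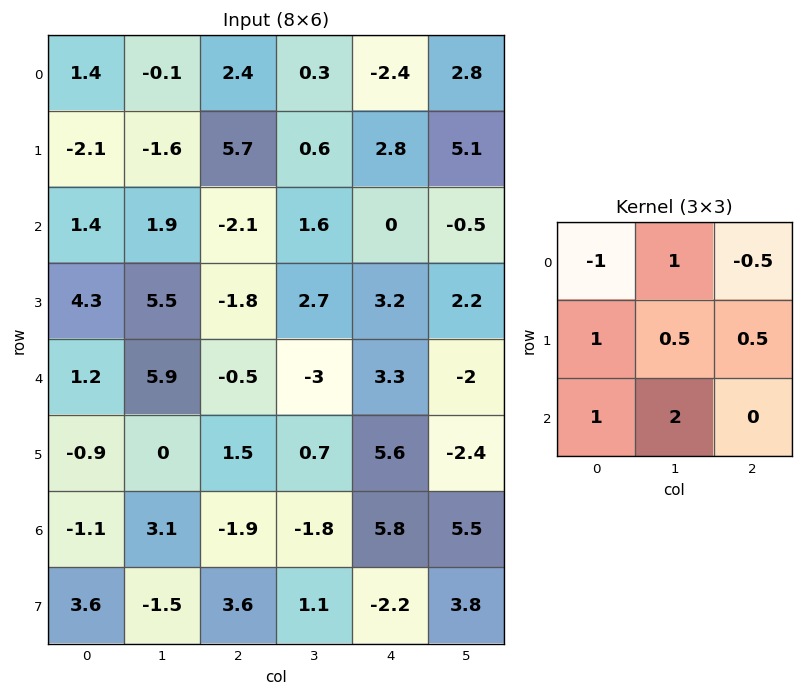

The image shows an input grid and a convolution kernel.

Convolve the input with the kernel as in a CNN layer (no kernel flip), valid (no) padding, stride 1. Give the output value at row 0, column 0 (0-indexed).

2.45

The receptive field on the input at this output position is [1.4 -0.1 2.4 / -2.1 -1.6 5.7 / 1.4 1.9 -2.1]. Elementwise product with the kernel and sum: 1.4·-1 + -0.1·1 + 2.4·-0.5 + -2.1·1 + -1.6·0.5 + 5.7·0.5 + 1.4·1 + 1.9·2.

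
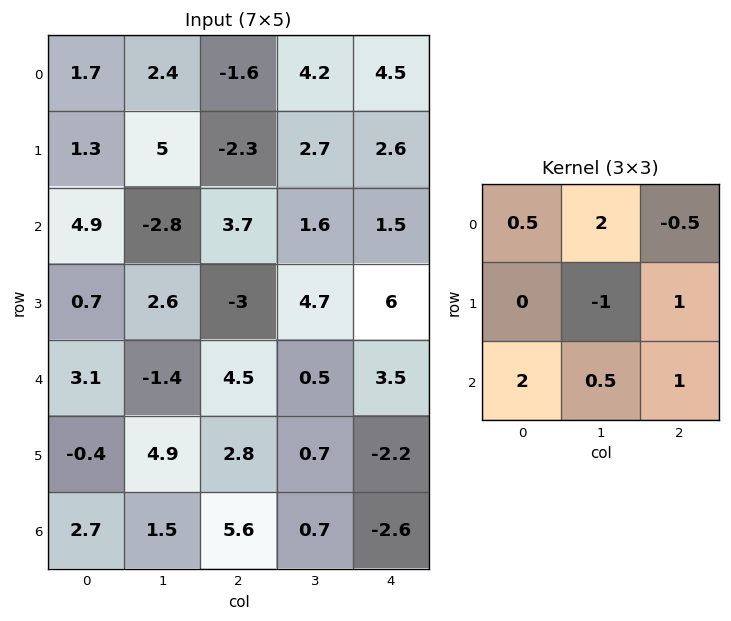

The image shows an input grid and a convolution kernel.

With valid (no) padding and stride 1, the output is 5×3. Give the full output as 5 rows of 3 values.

11.25 -1.25 14.95
18 2.85 5.2
-0.6 12.85 18.35
17.4 0.85 11.65
6.15 12.45 7.55

Output[0,0]: The receptive field on the input at this output position is [1.7 2.4 -1.6 / 1.3 5 -2.3 / 4.9 -2.8 3.7]. Elementwise product with the kernel and sum: 1.7·0.5 + 2.4·2 + -1.6·-0.5 + 5·-1 + -2.3·1 + 4.9·2 + -2.8·0.5 + 3.7·1.
Output[0,1]: The receptive field on the input at this output position is [2.4 -1.6 4.2 / 5 -2.3 2.7 / -2.8 3.7 1.6]. Elementwise product with the kernel and sum: 2.4·0.5 + -1.6·2 + 4.2·-0.5 + -2.3·-1 + 2.7·1 + -2.8·2 + 3.7·0.5 + 1.6·1.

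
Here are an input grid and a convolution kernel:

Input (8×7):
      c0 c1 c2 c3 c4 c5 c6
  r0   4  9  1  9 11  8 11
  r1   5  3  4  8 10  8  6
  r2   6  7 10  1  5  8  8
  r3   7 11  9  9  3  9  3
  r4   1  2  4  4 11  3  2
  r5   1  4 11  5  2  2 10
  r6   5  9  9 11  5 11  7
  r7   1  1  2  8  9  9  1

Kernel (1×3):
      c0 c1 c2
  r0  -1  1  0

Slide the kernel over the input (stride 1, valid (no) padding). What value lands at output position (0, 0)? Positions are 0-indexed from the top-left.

The receptive field on the input at this output position is [4 9 1]. Elementwise product with the kernel and sum: 4·-1 + 9·1.

5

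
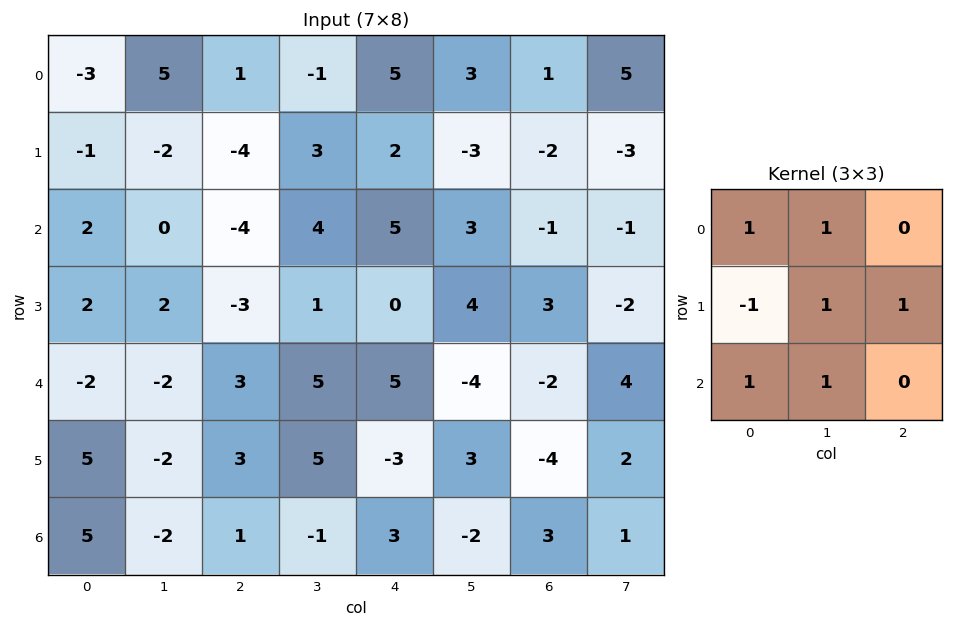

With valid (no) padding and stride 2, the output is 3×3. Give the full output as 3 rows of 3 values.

-1 9 9
-5 12 16
-5 7 4

Output[0,0]: The receptive field on the input at this output position is [-3 5 1 / -1 -2 -4 / 2 0 -4]. Elementwise product with the kernel and sum: -3·1 + 5·1 + -1·-1 + -2·1 + -4·1 + 2·1 + 0·1.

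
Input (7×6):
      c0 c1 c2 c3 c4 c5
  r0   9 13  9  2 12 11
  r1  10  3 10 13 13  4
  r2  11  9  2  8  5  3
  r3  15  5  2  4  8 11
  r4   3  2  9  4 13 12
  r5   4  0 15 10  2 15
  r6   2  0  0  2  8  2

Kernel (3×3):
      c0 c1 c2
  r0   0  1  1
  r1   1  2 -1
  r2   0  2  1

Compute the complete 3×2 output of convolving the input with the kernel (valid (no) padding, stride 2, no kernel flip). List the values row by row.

48 58
47 36
0 62

Output[0,0]: The receptive field on the input at this output position is [9 13 9 / 10 3 10 / 11 9 2]. Elementwise product with the kernel and sum: 13·1 + 9·1 + 10·1 + 3·2 + 10·-1 + 9·2 + 2·1.
Output[0,1]: The receptive field on the input at this output position is [9 2 12 / 10 13 13 / 2 8 5]. Elementwise product with the kernel and sum: 2·1 + 12·1 + 10·1 + 13·2 + 13·-1 + 8·2 + 5·1.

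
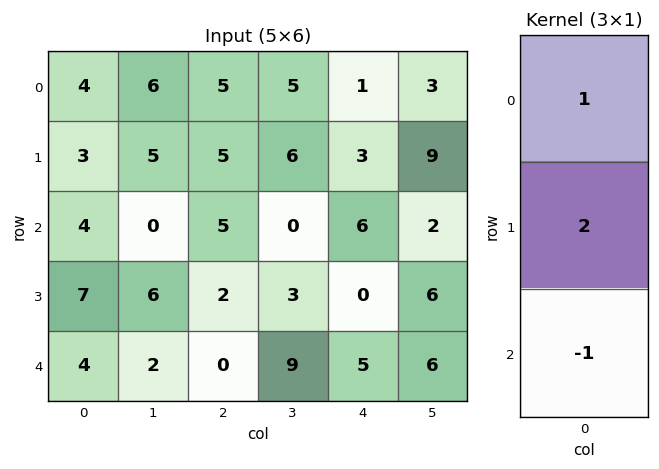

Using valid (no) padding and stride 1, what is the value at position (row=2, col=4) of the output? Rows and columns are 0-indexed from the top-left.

1

The receptive field on the input at this output position is [6 / 0 / 5]. Elementwise product with the kernel and sum: 6·1 + 0·2 + 5·-1.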